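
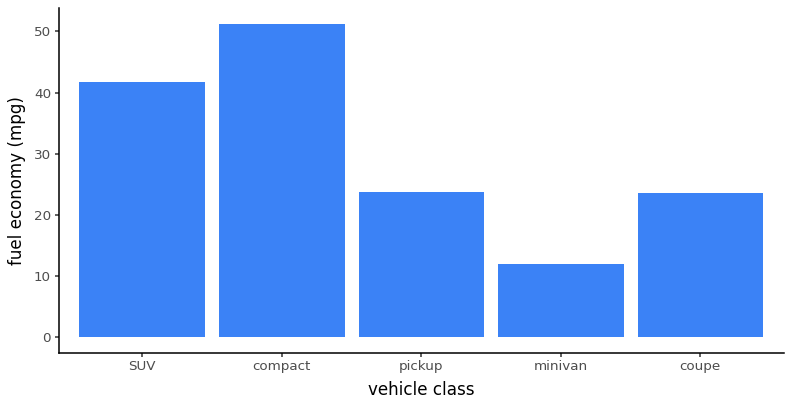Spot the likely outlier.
compact

compact ≈ 50; the rest sit between ≈ 10 and ≈ 40.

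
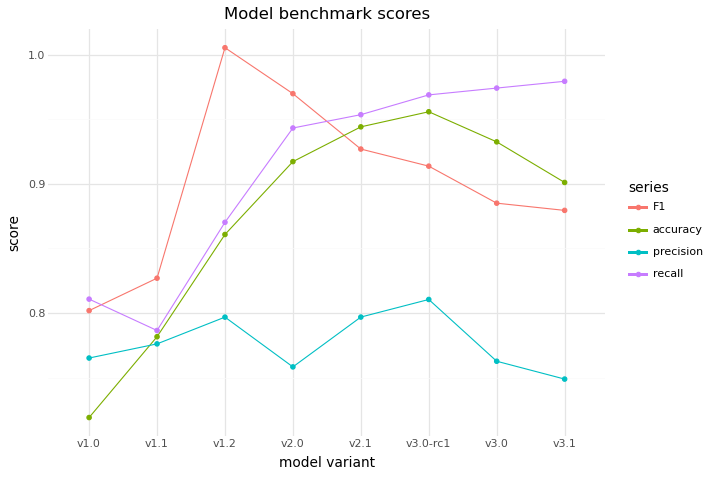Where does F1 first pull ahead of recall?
v1.0: F1 ≈ 0.80 vs recall ≈ 0.80 (not yet); v1.1: F1 ≈ 0.85 vs recall ≈ 0.80 (first crossover).

v1.1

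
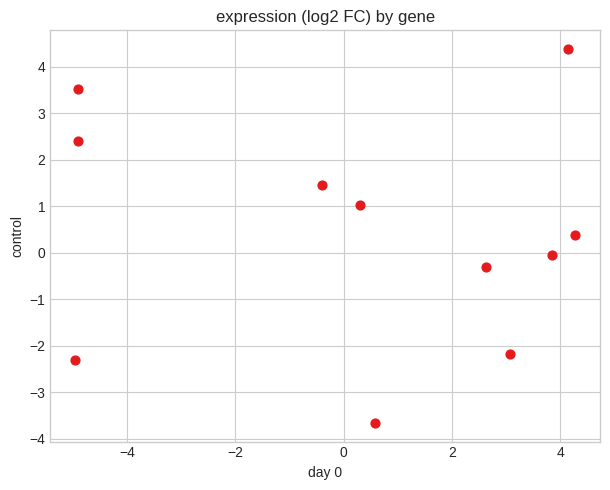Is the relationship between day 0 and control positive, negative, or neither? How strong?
Points are roughly uncorrelated; weak (|r| ≈ 0.1).

no clear correlation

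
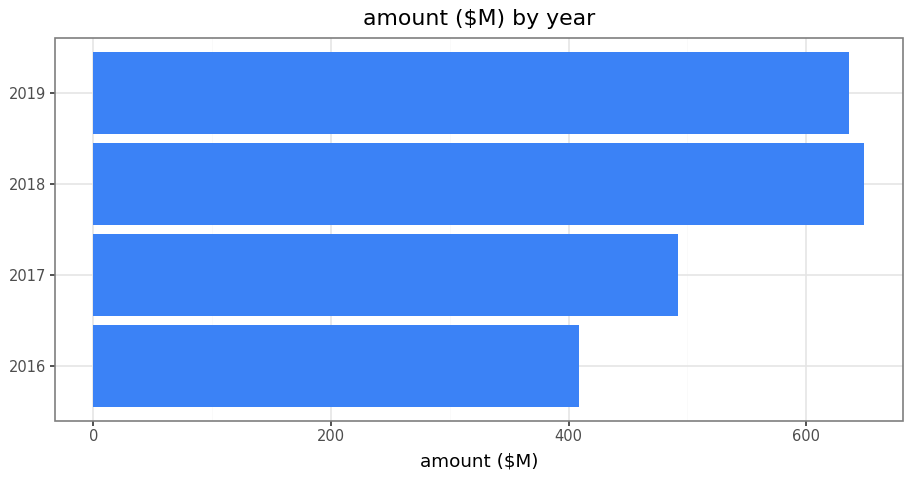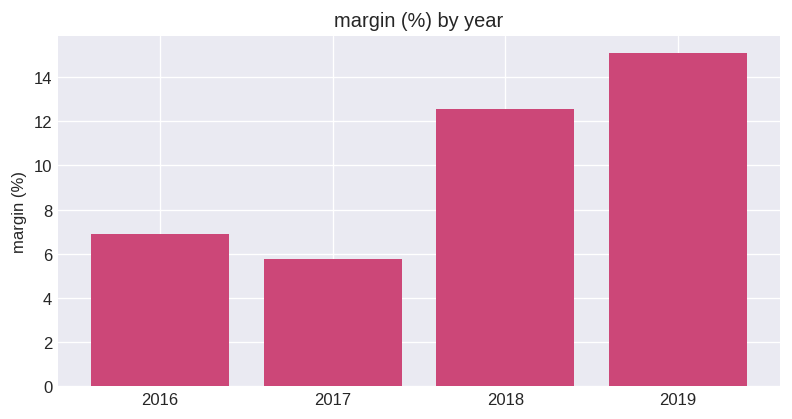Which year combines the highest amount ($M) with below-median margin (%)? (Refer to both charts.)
Chart 2 median margin (%) ≈ 10; below-median years: 2016, 2017. Among those, 2017 has the highest amount ($M) (≈ 500).

2017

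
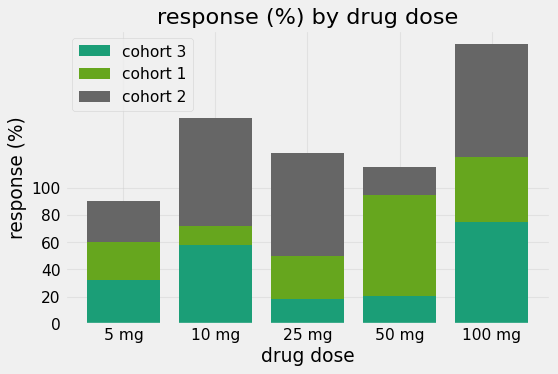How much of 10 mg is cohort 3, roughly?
≈ 60

cohort 3 top ≈ 60, bottom ≈ 0; segment ≈ 60.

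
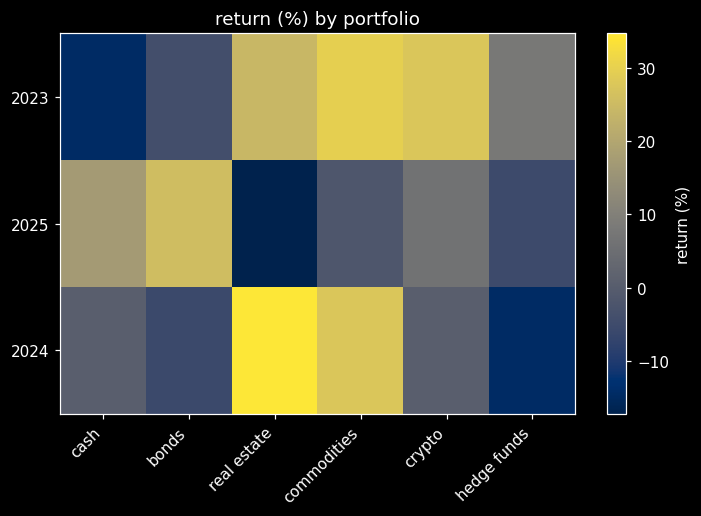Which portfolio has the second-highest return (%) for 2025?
cash

Top 3 for 2025: bonds ≈ 25, cash ≈ 15, crypto ≈ 5.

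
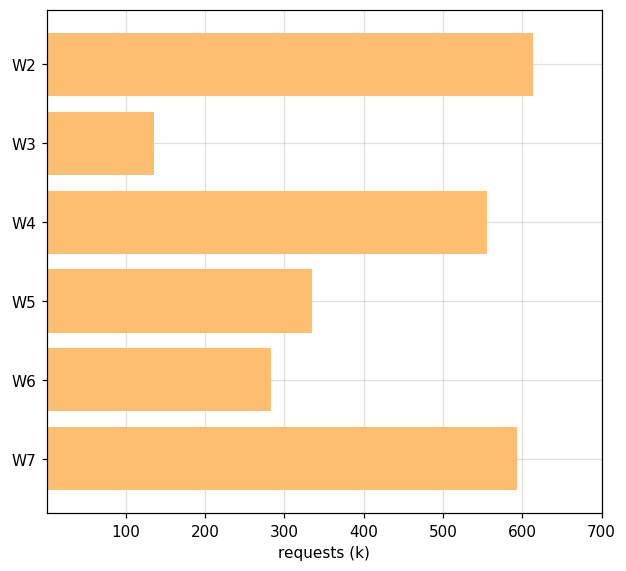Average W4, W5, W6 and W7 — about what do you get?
(600 + 300 + 300 + 600) / 4 ≈ 450.

≈ 450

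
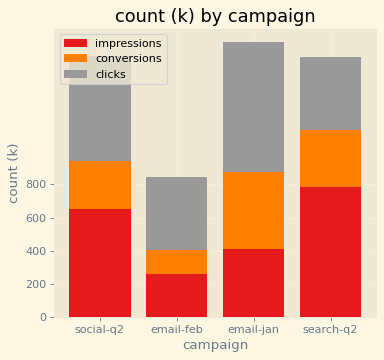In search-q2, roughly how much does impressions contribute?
≈ 800

impressions top ≈ 800, bottom ≈ 0; segment ≈ 800.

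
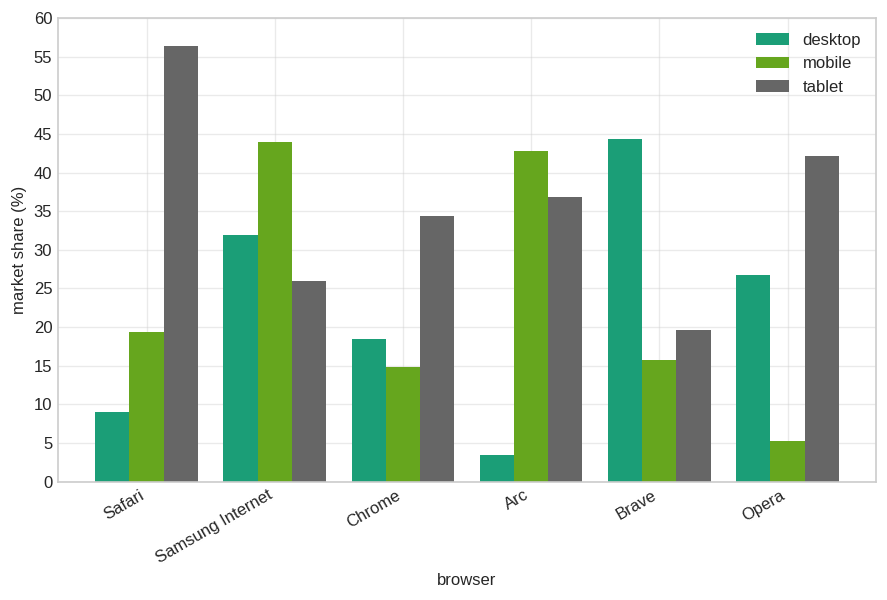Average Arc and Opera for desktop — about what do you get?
≈ 15

(5 + 25) / 2 ≈ 15.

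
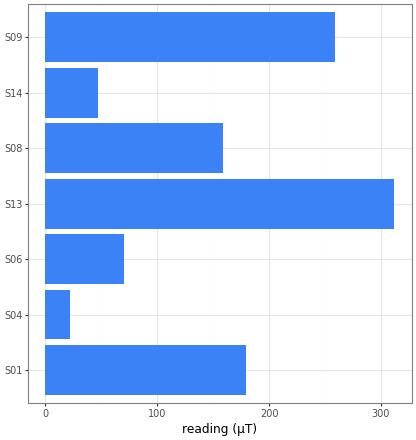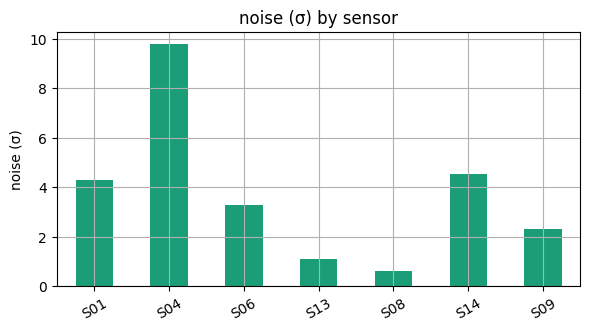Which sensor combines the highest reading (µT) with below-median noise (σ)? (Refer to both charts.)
Chart 2 median noise (σ) ≈ 3; below-median sensors: S13, S08, S09. Among those, S13 has the highest reading (µT) (≈ 300).

S13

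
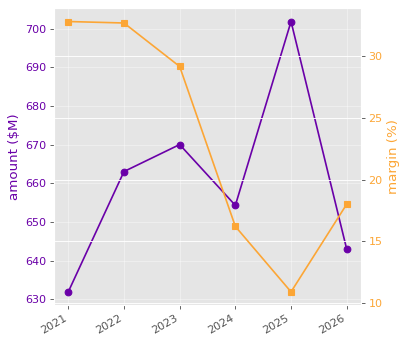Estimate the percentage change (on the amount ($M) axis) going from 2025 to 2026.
2025 ≈ 700, 2026 ≈ 640; (640 − 700) / 700 ≈ -8.6%.

≈ -8.6%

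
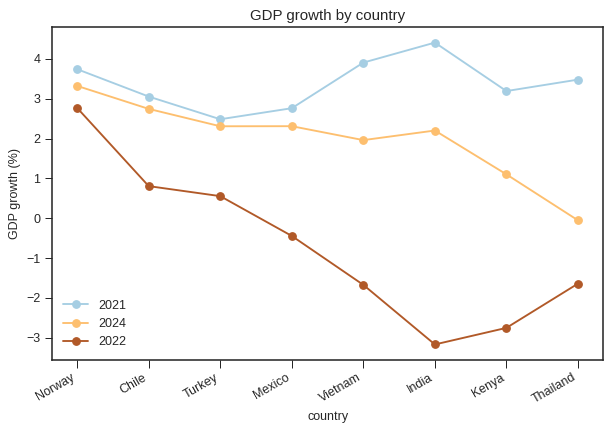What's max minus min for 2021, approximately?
Max India ≈ 4, min Turkey ≈ 2; range ≈ 2.

≈ 2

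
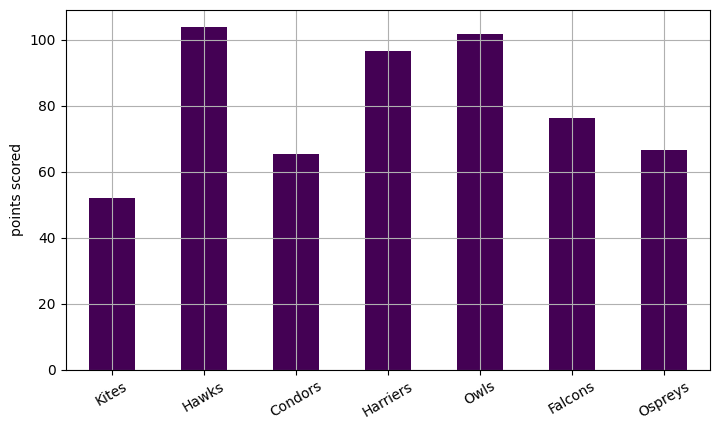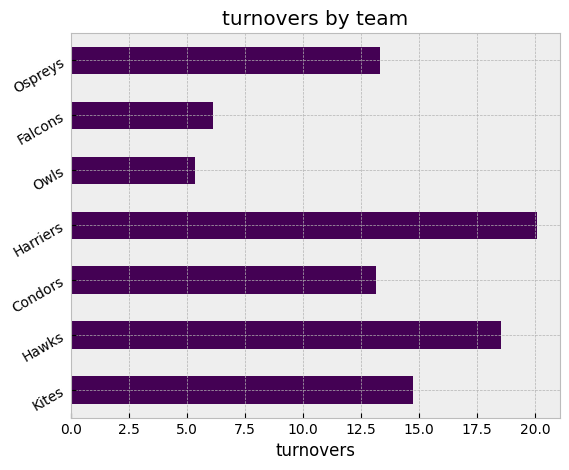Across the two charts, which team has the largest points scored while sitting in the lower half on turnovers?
Chart 2 median turnovers ≈ 14; below-median teams: Condors, Owls, Falcons. Among those, Owls has the highest points scored (≈ 100).

Owls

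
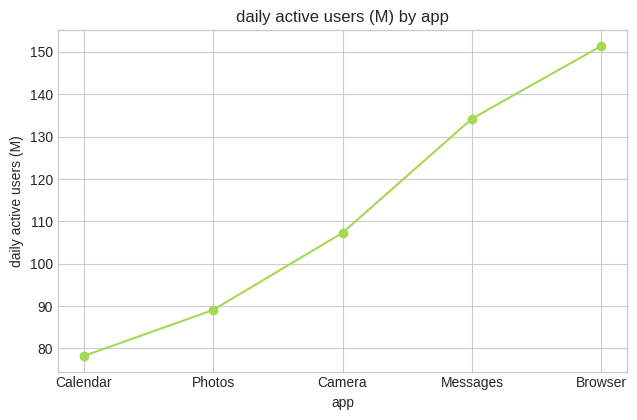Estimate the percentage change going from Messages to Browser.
Messages ≈ 130, Browser ≈ 150; (150 − 130) / 130 ≈ +15.4%.

≈ +15.4%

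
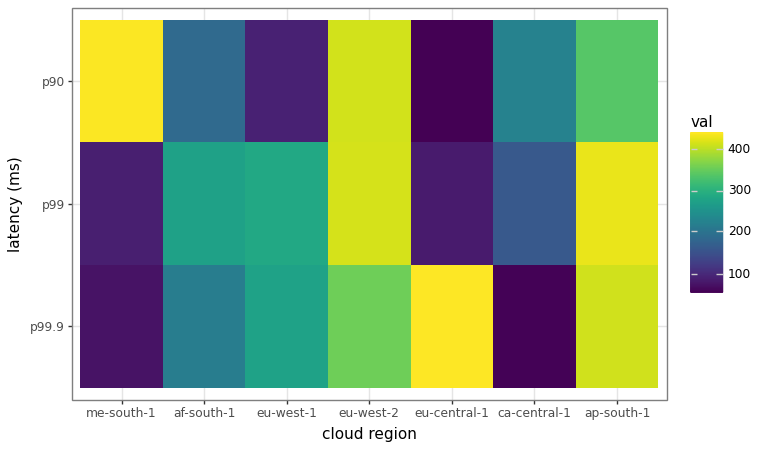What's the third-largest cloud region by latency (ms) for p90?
Top 4 for p90: me-south-1 ≈ 450, eu-west-2 ≈ 400, ap-south-1 ≈ 350, ca-central-1 ≈ 200.

ap-south-1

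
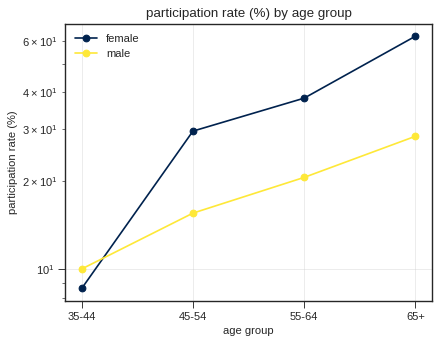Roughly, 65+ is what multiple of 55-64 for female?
≈ 1.5×

65+ ≈ 60, 55-64 ≈ 40; 60/40 ≈ 1.5.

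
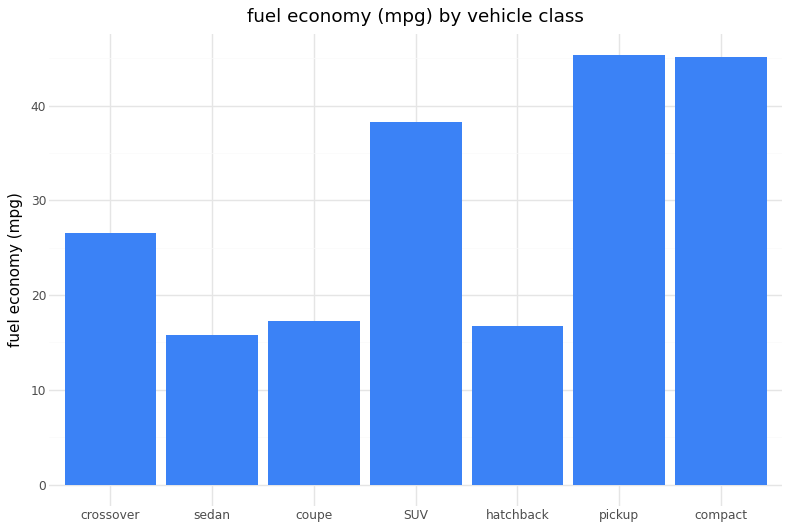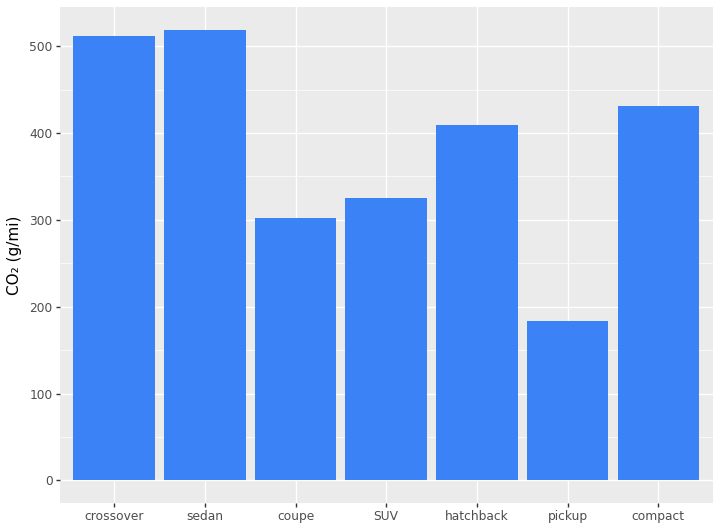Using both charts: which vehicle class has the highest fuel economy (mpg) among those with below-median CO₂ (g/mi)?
Chart 2 median CO₂ (g/mi) ≈ 400; below-median vehicle classes: coupe, SUV, pickup. Among those, pickup has the highest fuel economy (mpg) (≈ 45).

pickup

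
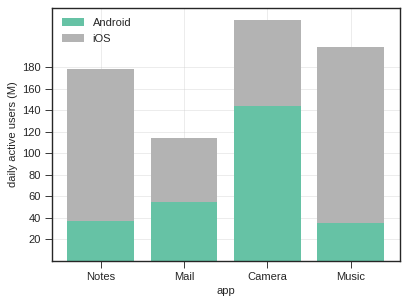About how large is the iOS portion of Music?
≈ 160

iOS top ≈ 200, bottom ≈ 40; segment ≈ 160.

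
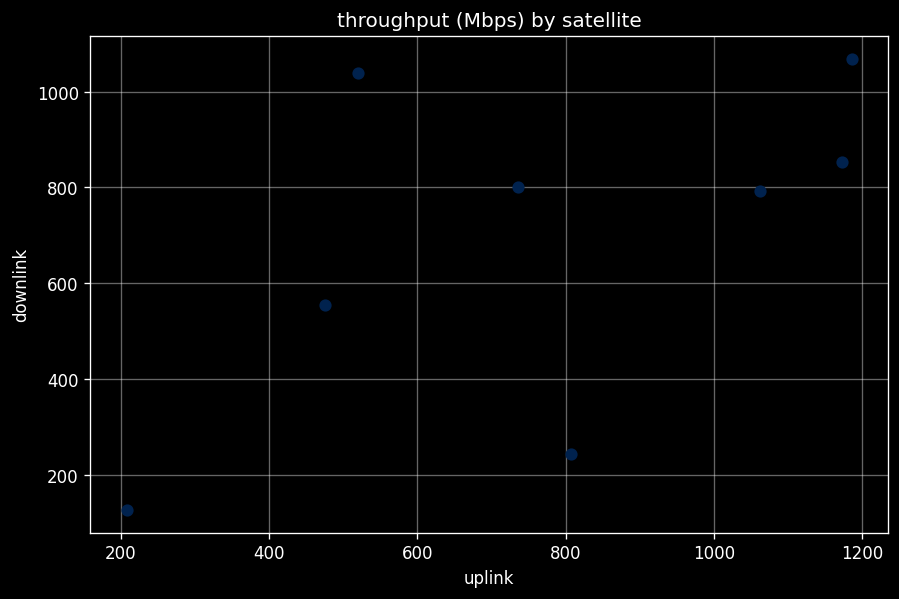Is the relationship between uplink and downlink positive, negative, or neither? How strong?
positive, moderate

Points are positively correlated; moderate (|r| ≈ 0.6).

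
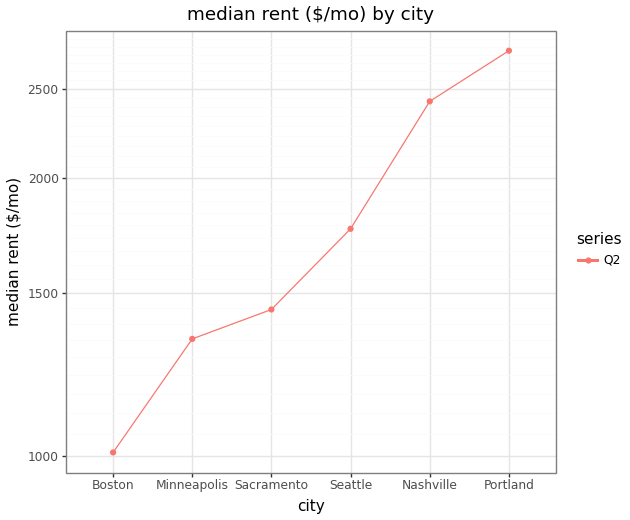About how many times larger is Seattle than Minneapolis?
Seattle ≈ 1800, Minneapolis ≈ 1400; 1800/1400 ≈ 1.29.

≈ 1.29×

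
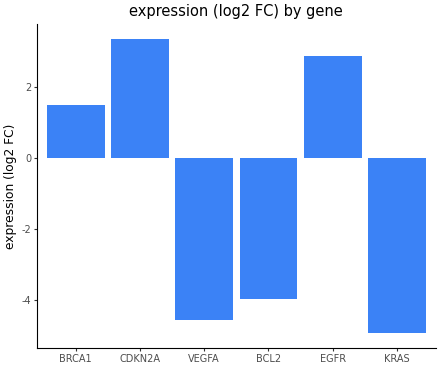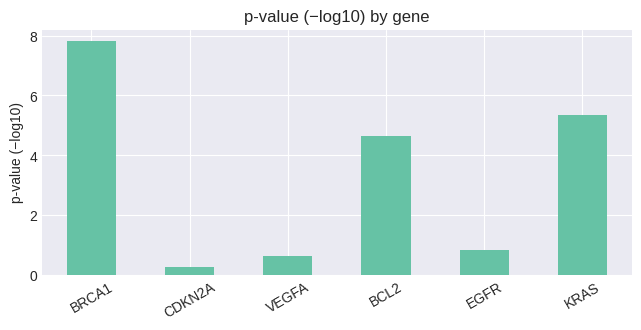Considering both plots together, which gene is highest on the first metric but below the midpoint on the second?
Chart 2 median p-value (−log10) ≈ 3; below-median genes: CDKN2A, VEGFA, EGFR. Among those, CDKN2A has the highest expression (log2 FC) (≈ 3.5).

CDKN2A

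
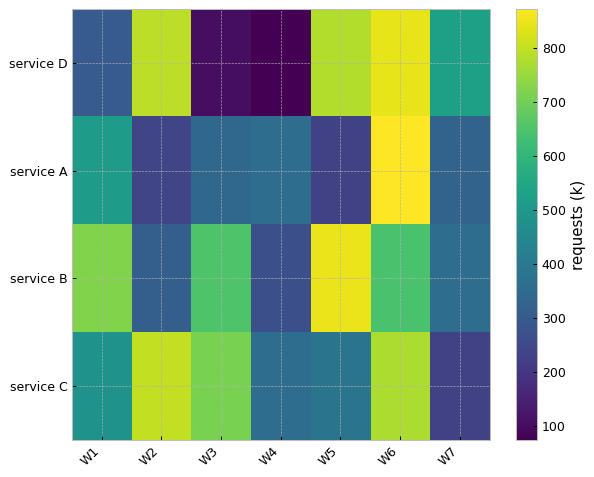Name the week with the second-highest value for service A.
W1

Top 3 for service A: W6 ≈ 900, W1 ≈ 500, W4 ≈ 400.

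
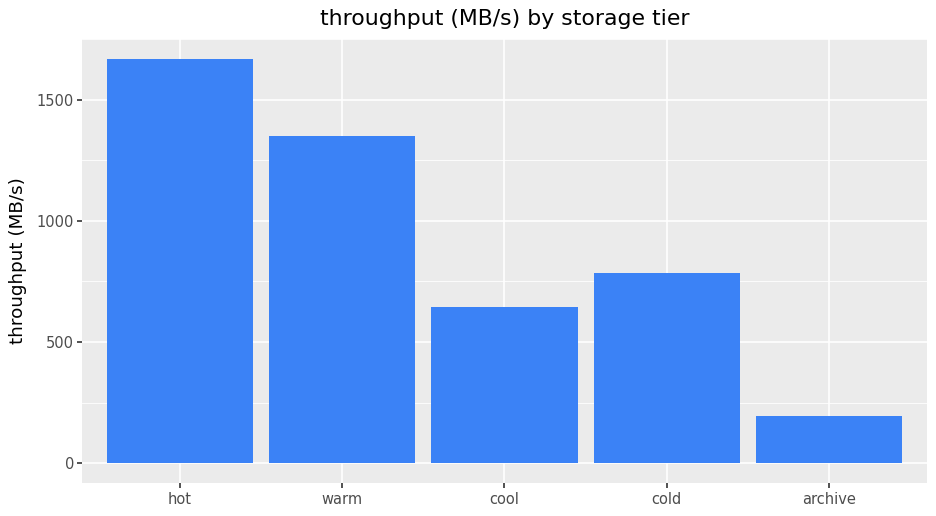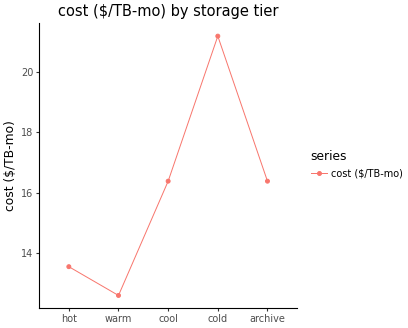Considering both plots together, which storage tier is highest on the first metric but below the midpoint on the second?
hot

Chart 2 median cost ($/TB-mo) ≈ 16; below-median storage tiers: hot, warm. Among those, hot has the highest throughput (MB/s) (≈ 1600).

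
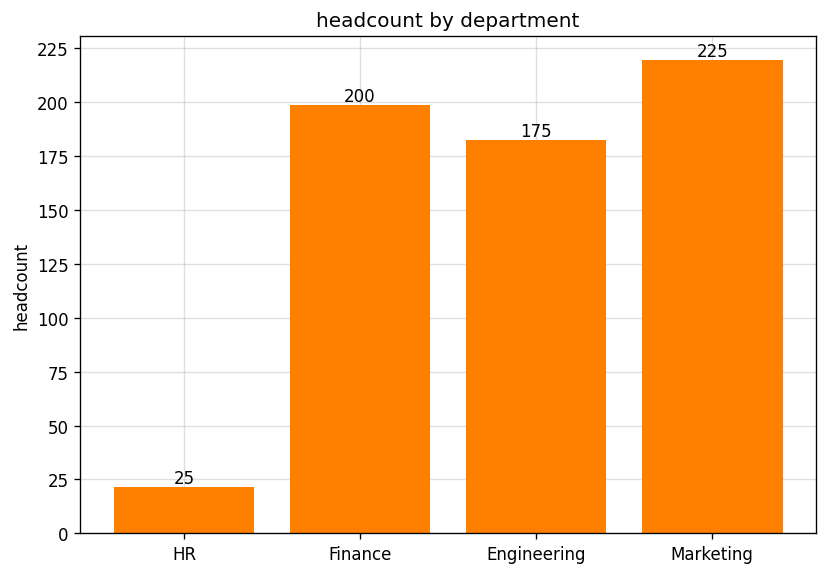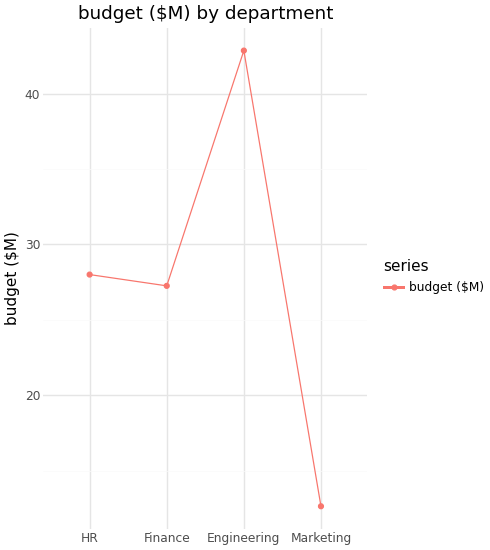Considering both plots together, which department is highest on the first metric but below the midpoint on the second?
Chart 2 median budget ($M) ≈ 30; below-median departments: Finance, Marketing. Among those, Marketing has the highest headcount (≈ 225).

Marketing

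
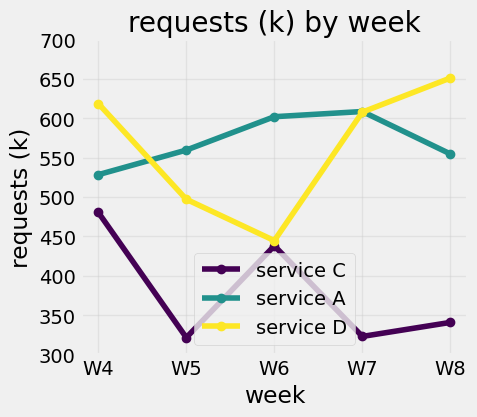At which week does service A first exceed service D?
W5

W4: service A ≈ 550 vs service D ≈ 600 (not yet); W5: service A ≈ 550 vs service D ≈ 500 (first crossover).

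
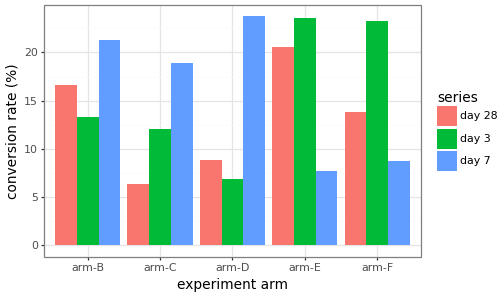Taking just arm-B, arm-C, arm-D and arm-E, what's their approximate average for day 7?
≈ 18

(22 + 18 + 24 + 8) / 4 ≈ 18.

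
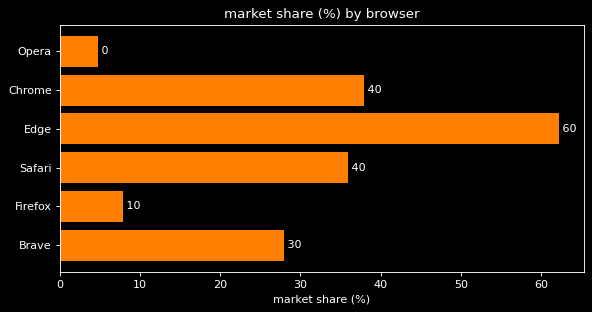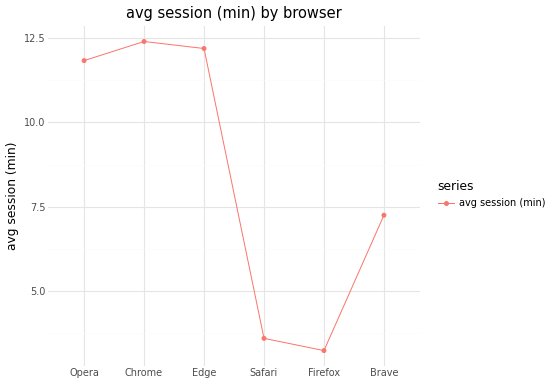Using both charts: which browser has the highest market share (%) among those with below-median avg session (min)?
Safari

Chart 2 median avg session (min) ≈ 10; below-median browsers: Safari, Firefox, Brave. Among those, Safari has the highest market share (%) (≈ 40).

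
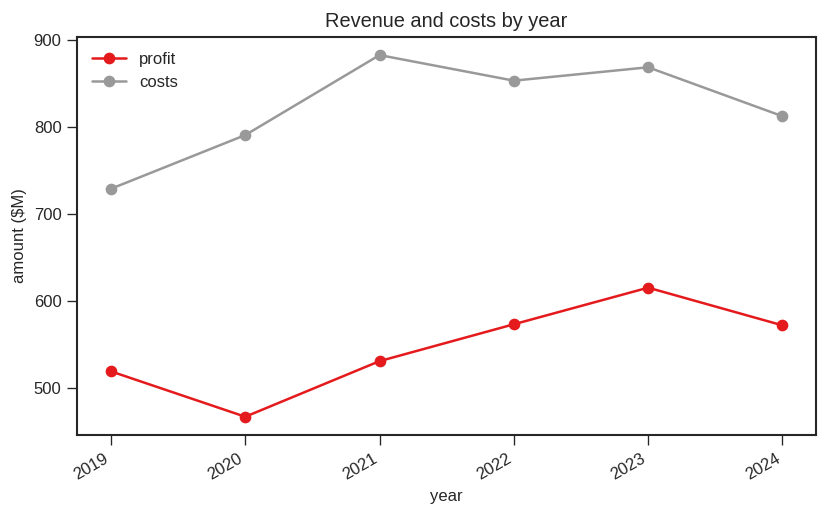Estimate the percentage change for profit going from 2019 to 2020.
2019 ≈ 500, 2020 ≈ 450; (450 − 500) / 500 ≈ -10%.

≈ -10%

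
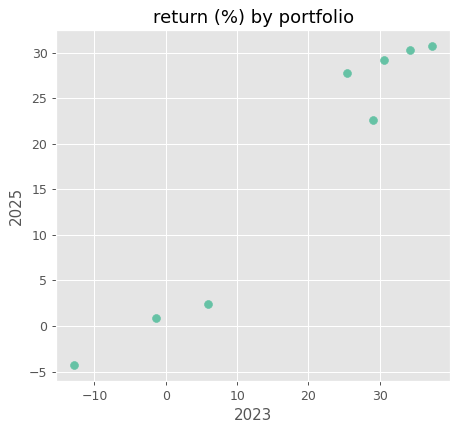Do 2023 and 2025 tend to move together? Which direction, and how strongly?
positive, strong

Points are positively correlated; strong (|r| ≈ 1.0).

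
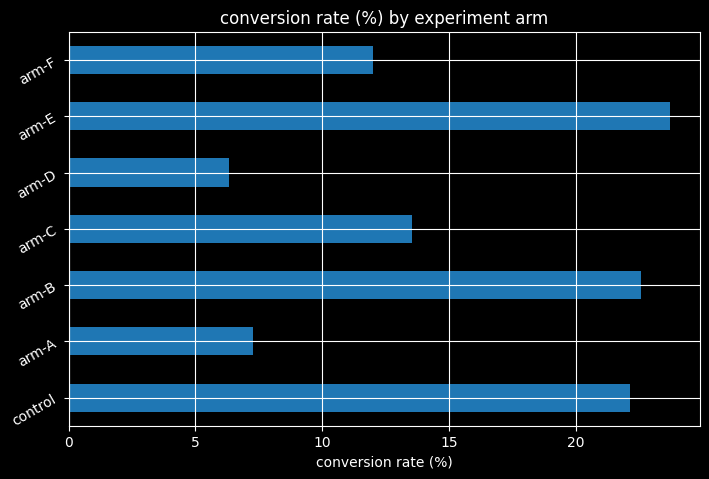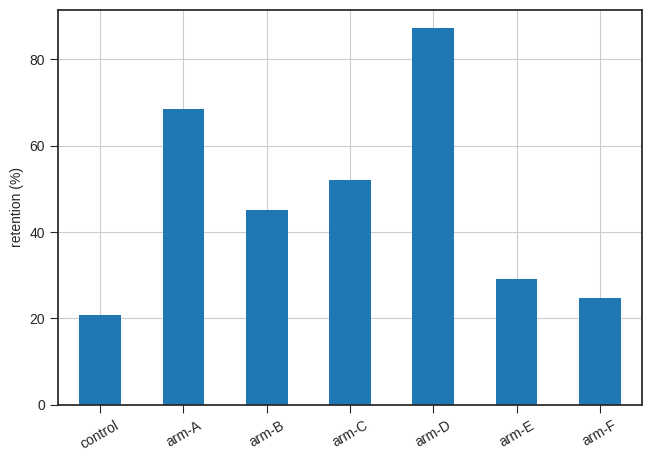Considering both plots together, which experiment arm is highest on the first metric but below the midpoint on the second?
Chart 2 median retention (%) ≈ 50; below-median experiment arms: control, arm-E, arm-F. Among those, arm-E has the highest conversion rate (%) (≈ 25).

arm-E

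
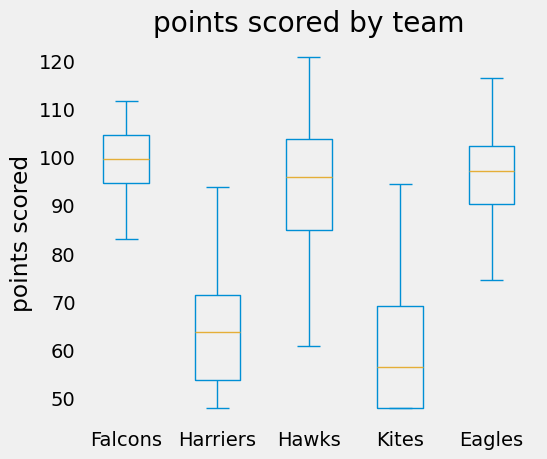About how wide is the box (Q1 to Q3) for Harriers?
Q3 ≈ 70, Q1 ≈ 55; IQR ≈ 15.

≈ 15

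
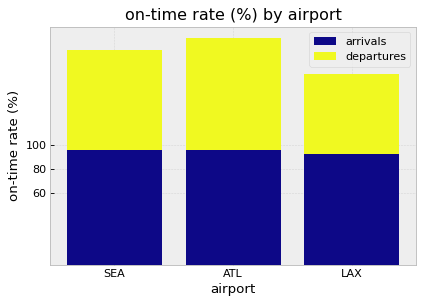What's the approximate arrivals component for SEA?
≈ 100

arrivals top ≈ 100, bottom ≈ 0; segment ≈ 100.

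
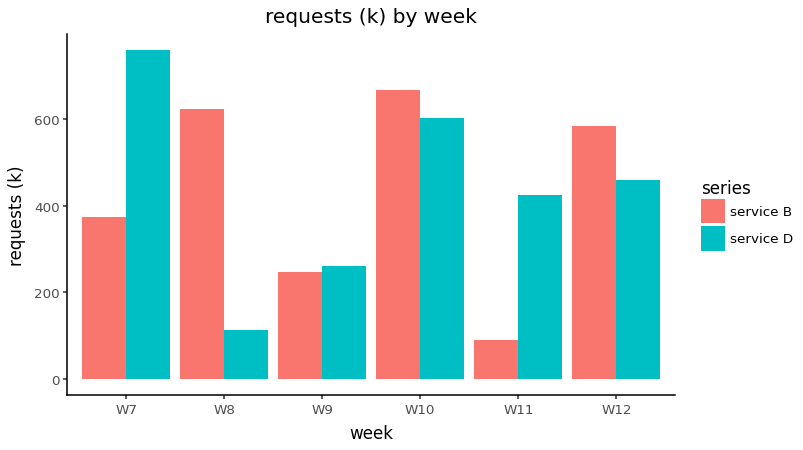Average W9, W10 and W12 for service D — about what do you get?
≈ 467

(300 + 600 + 500) / 3 ≈ 467.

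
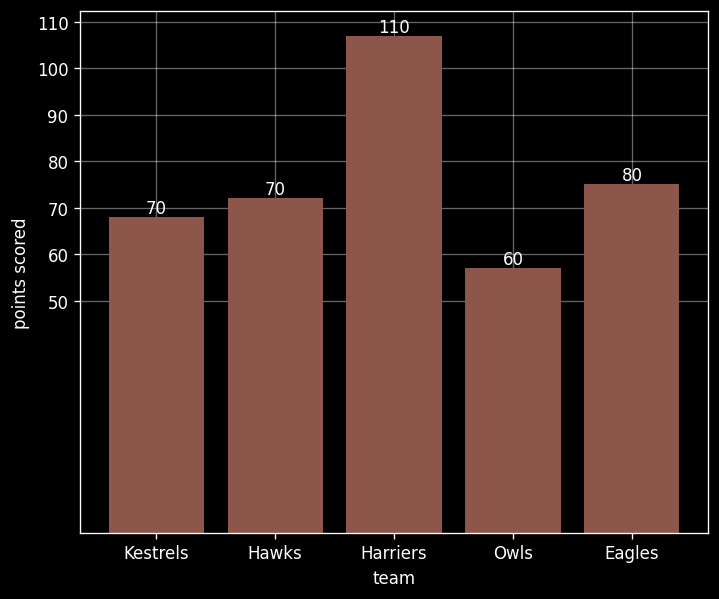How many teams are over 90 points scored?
Above 90: Harriers.

1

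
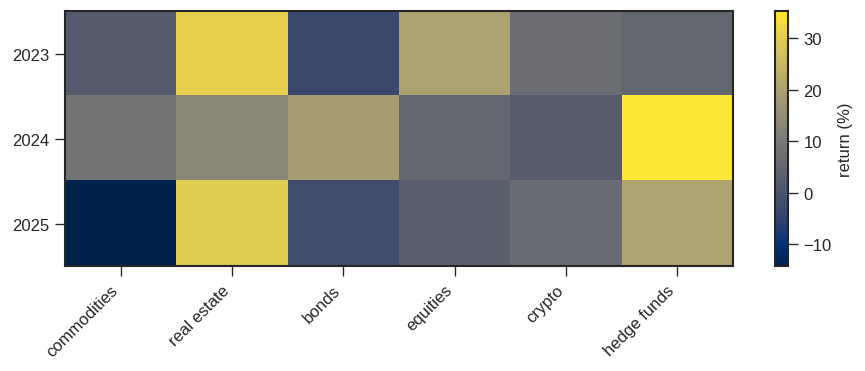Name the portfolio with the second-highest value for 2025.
hedge funds

Top 3 for 2025: real estate ≈ 30, hedge funds ≈ 20, crypto ≈ 5.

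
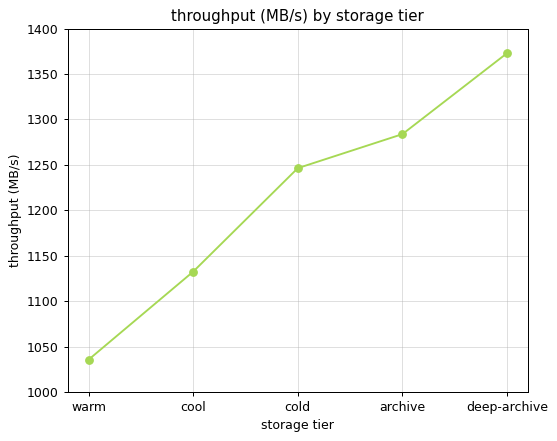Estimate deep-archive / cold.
≈ 1.08×

deep-archive ≈ 1350, cold ≈ 1250; 1350/1250 ≈ 1.08.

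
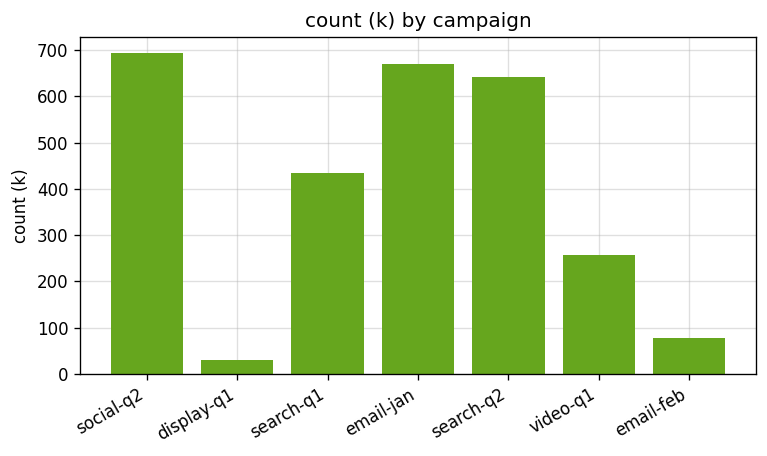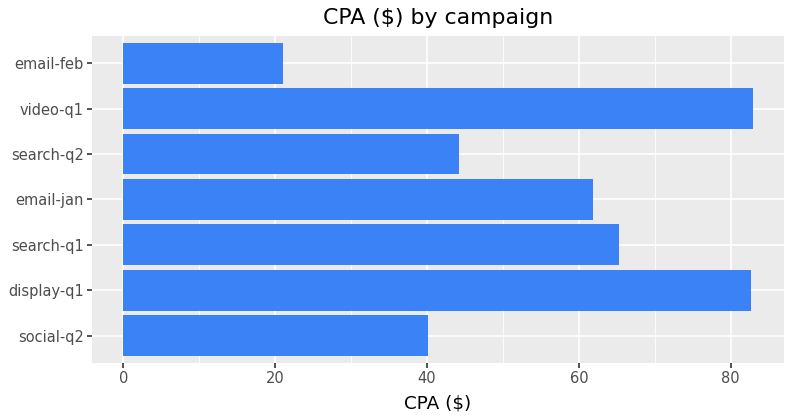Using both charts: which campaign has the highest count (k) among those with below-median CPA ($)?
social-q2

Chart 2 median CPA ($) ≈ 60; below-median campaigns: social-q2, search-q2, email-feb. Among those, social-q2 has the highest count (k) (≈ 700).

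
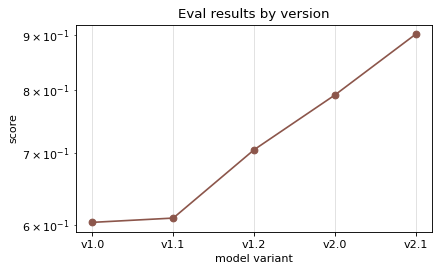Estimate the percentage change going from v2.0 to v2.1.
≈ +12.5%

v2.0 ≈ 0.80, v2.1 ≈ 0.90; (0.90 − 0.80) / 0.80 ≈ +12.5%.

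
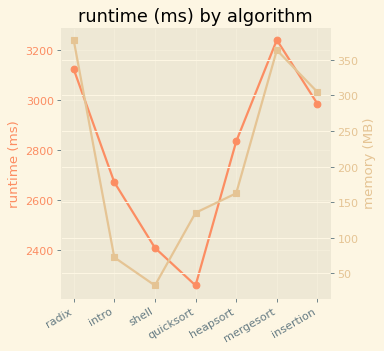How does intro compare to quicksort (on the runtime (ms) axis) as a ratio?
≈ 1.17×

intro ≈ 2700, quicksort ≈ 2300; 2700/2300 ≈ 1.17.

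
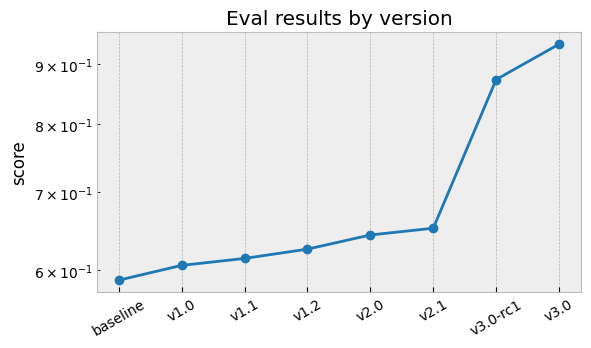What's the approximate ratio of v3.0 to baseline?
v3.0 ≈ 0.95, baseline ≈ 0.60; 0.95/0.60 ≈ 1.58.

≈ 1.58×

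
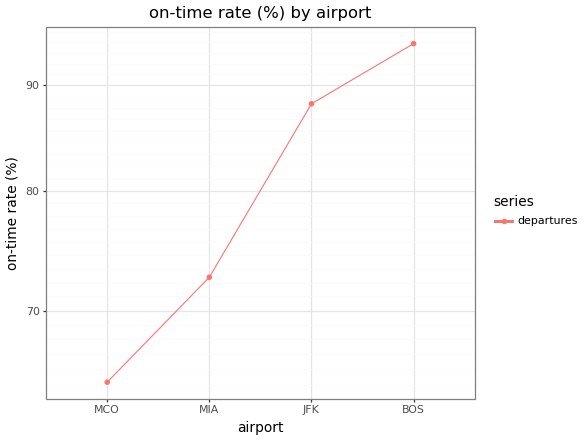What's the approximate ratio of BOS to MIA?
BOS ≈ 95, MIA ≈ 75; 95/75 ≈ 1.27.

≈ 1.27×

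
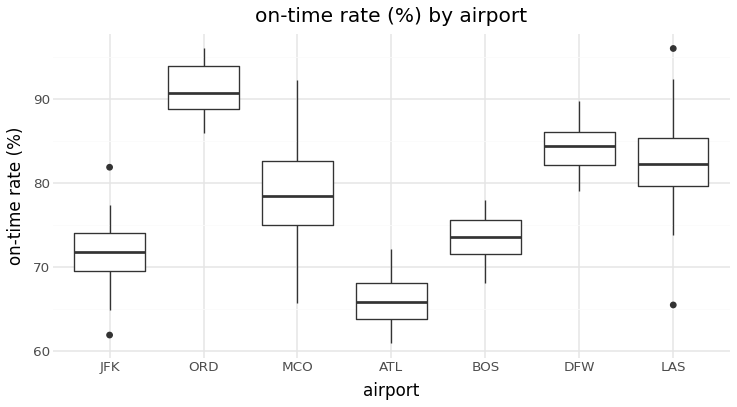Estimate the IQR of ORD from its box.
≈ 5

Q3 ≈ 95, Q1 ≈ 90; IQR ≈ 5.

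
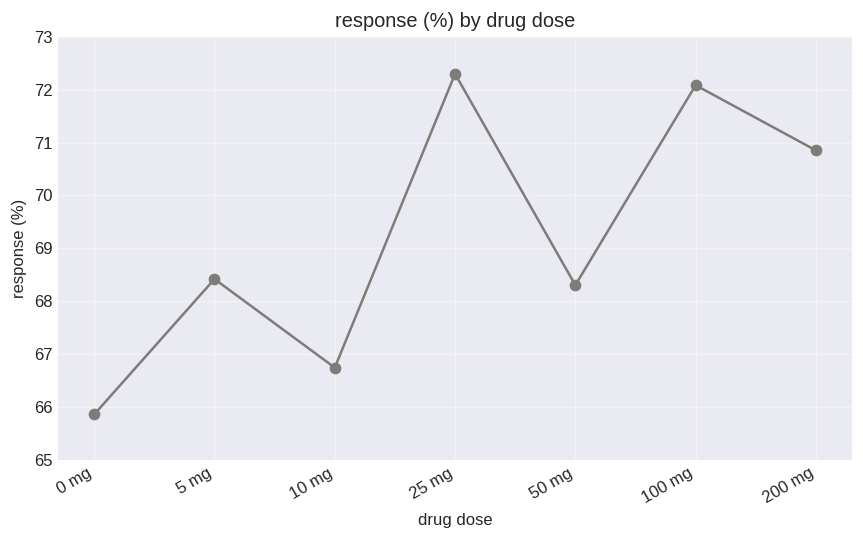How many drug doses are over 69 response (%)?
Above 69: 25 mg, 100 mg, 200 mg.

3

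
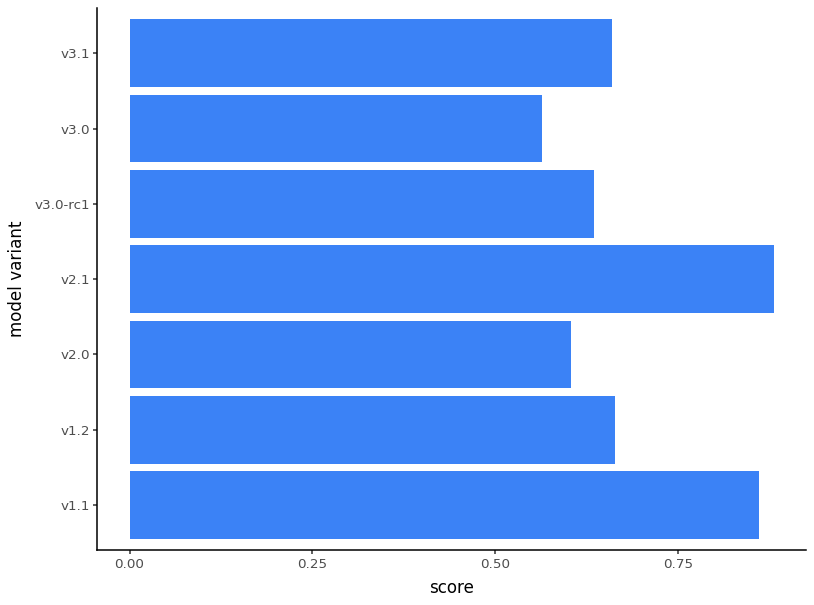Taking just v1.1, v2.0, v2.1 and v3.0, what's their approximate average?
(0.9 + 0.6 + 0.9 + 0.6) / 4 ≈ 0.75.

≈ 0.75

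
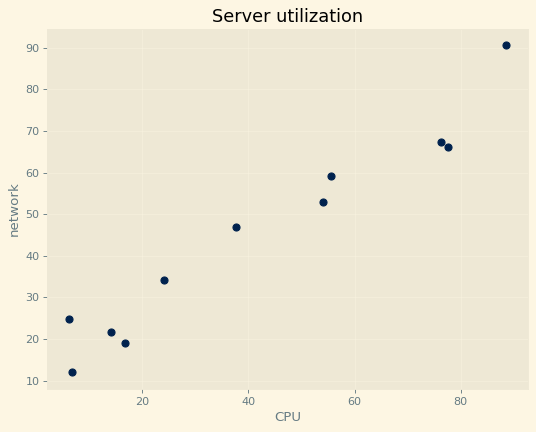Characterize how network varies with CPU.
positive, strong

Points are positively correlated; strong (|r| ≈ 1.0).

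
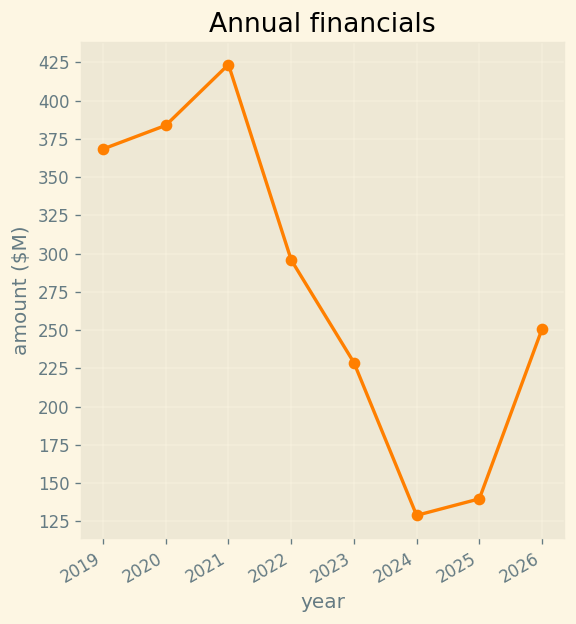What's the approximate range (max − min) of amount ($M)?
≈ 300

Max 2021 ≈ 425, min 2024 ≈ 125; range ≈ 300.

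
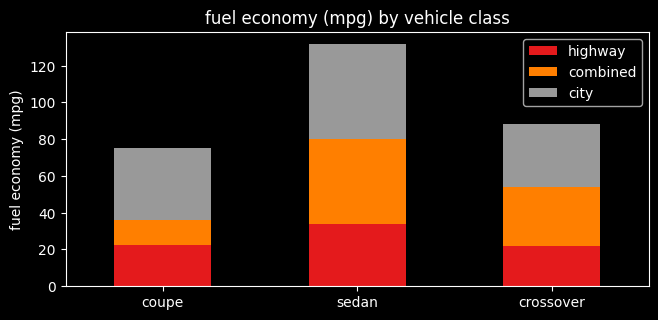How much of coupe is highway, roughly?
≈ 20

highway top ≈ 20, bottom ≈ 0; segment ≈ 20.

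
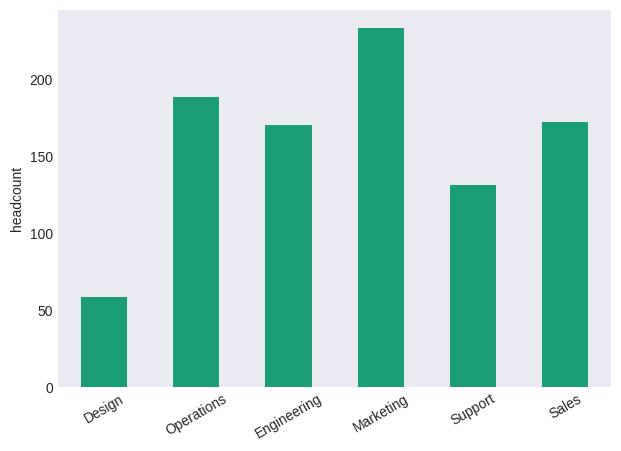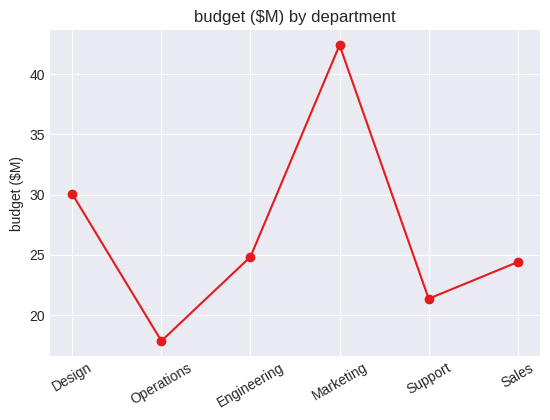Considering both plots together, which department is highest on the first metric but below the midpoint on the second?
Operations

Chart 2 median budget ($M) ≈ 25; below-median departments: Operations, Support, Sales. Among those, Operations has the highest headcount (≈ 200).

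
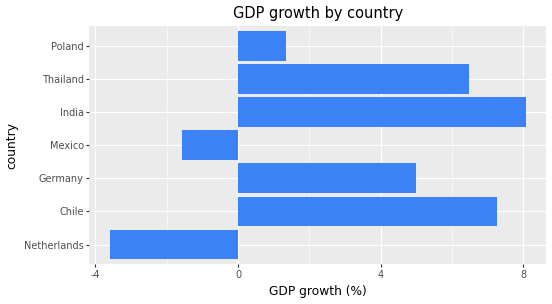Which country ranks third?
Top 4: India ≈ 8, Chile ≈ 7, Thailand ≈ 6, Germany ≈ 5.

Thailand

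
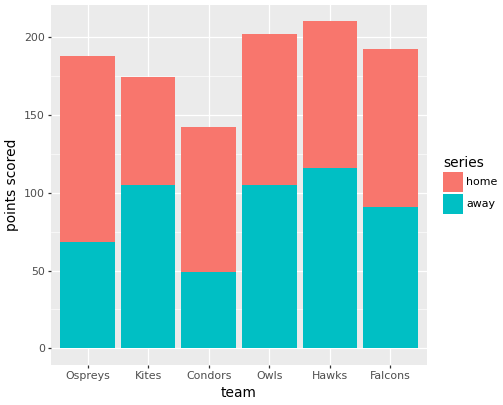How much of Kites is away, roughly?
≈ 100

away top ≈ 100, bottom ≈ 0; segment ≈ 100.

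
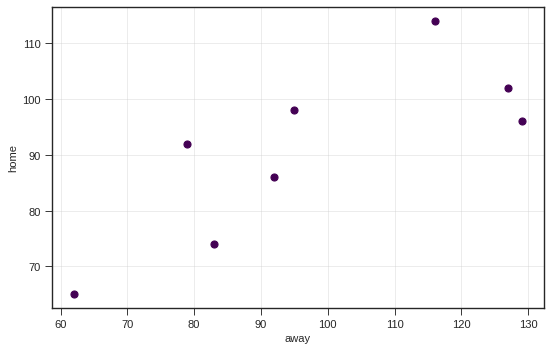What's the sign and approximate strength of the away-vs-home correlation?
positive, strong

Points are positively correlated; strong (|r| ≈ 0.8).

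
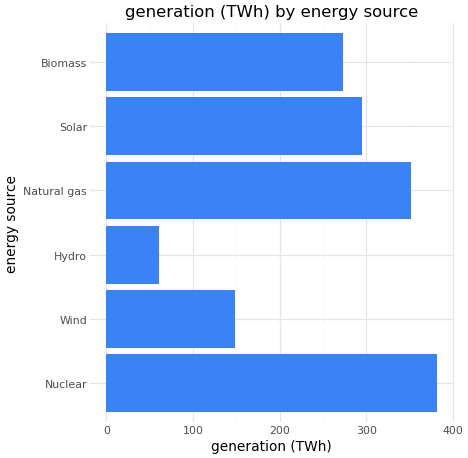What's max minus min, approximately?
≈ 350

Max Nuclear ≈ 400, min Hydro ≈ 50; range ≈ 350.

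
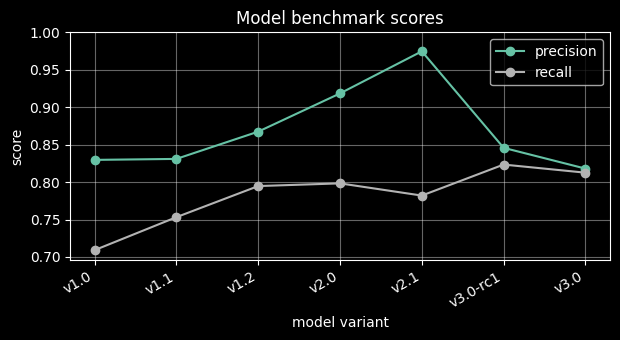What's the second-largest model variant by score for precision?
Top 3 for precision: v2.1 ≈ 0.95, v2.0 ≈ 0.90, v1.2 ≈ 0.85.

v2.0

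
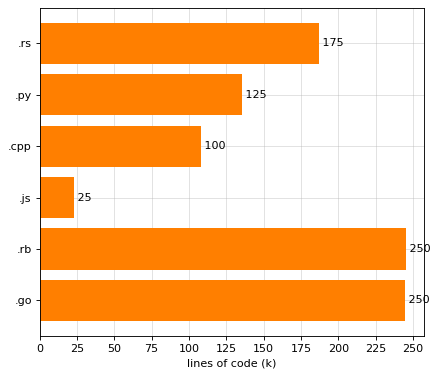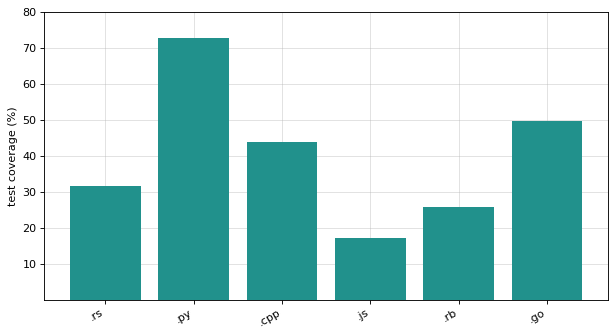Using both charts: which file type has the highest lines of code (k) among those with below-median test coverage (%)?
.rb

Chart 2 median test coverage (%) ≈ 40; below-median file types: .rs, .js, .rb. Among those, .rb has the highest lines of code (k) (≈ 250).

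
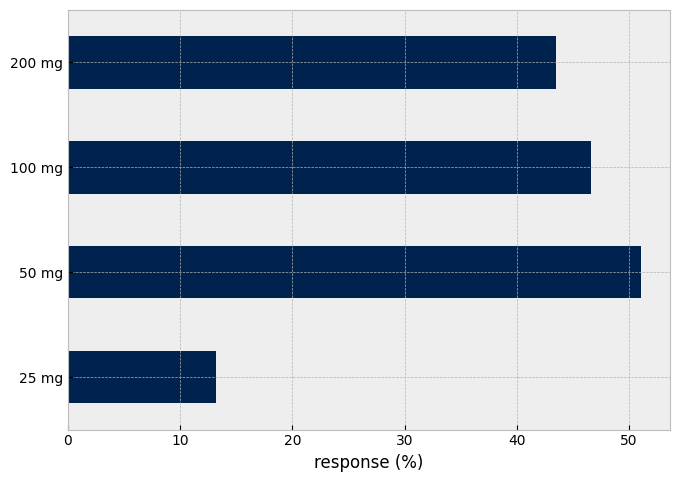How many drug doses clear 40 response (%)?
3

Above 40: 50 mg, 100 mg, 200 mg.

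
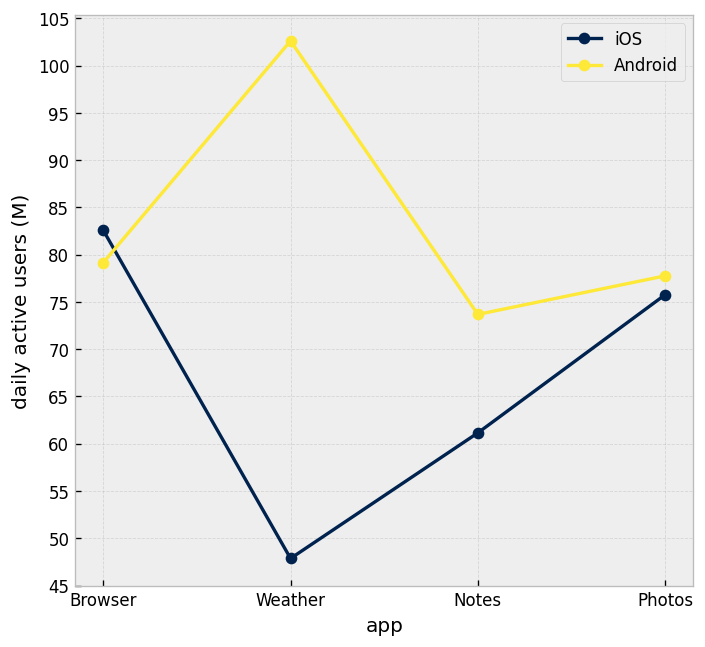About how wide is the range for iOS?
Max Browser ≈ 85, min Weather ≈ 50; range ≈ 35.

≈ 35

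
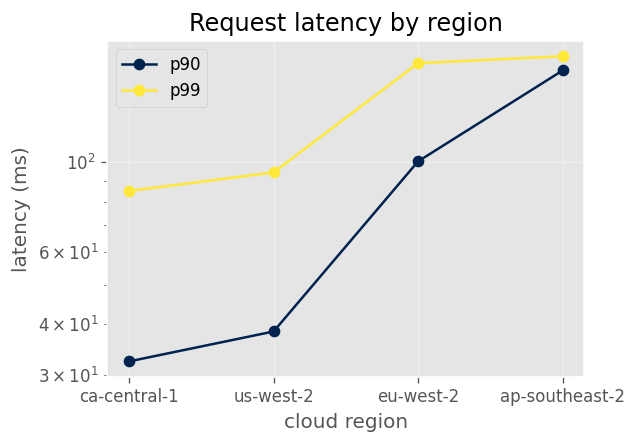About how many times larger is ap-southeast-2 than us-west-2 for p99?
≈ 1.8×

ap-southeast-2 ≈ 180, us-west-2 ≈ 100; 180/100 ≈ 1.8.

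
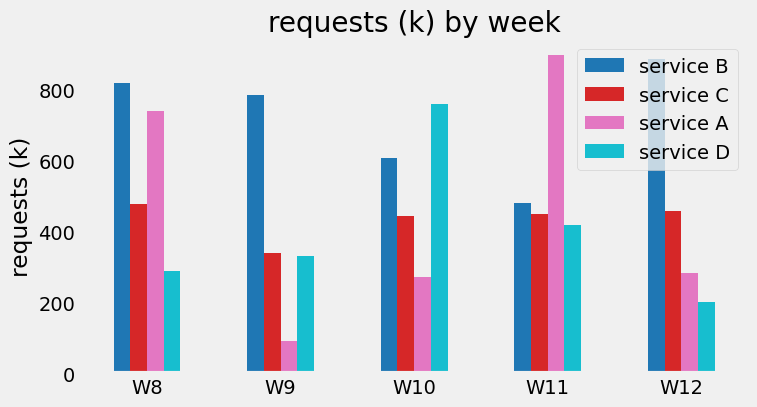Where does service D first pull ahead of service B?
W10

W9: service D ≈ 300 vs service B ≈ 800 (not yet); W10: service D ≈ 800 vs service B ≈ 600 (first crossover).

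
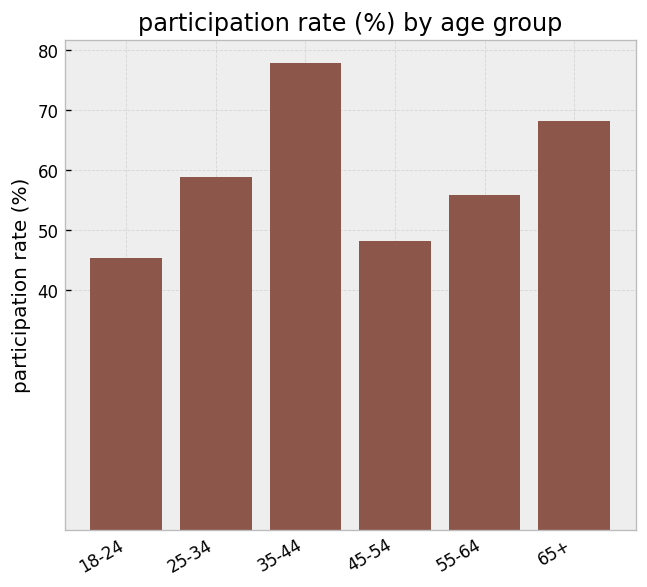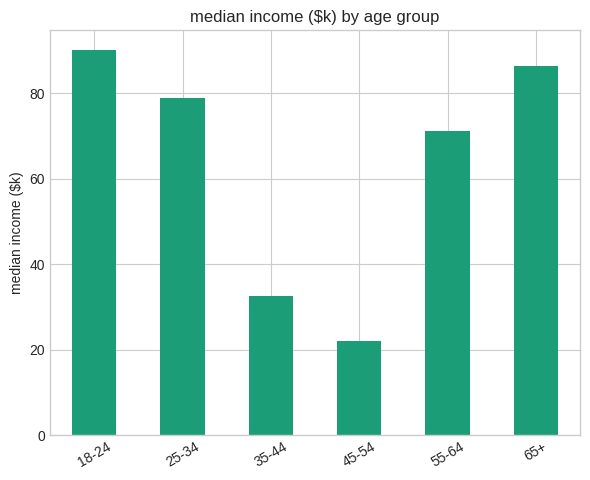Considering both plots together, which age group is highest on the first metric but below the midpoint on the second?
Chart 2 median median income ($k) ≈ 70; below-median age groups: 35-44, 45-54, 55-64. Among those, 35-44 has the highest participation rate (%) (≈ 80).

35-44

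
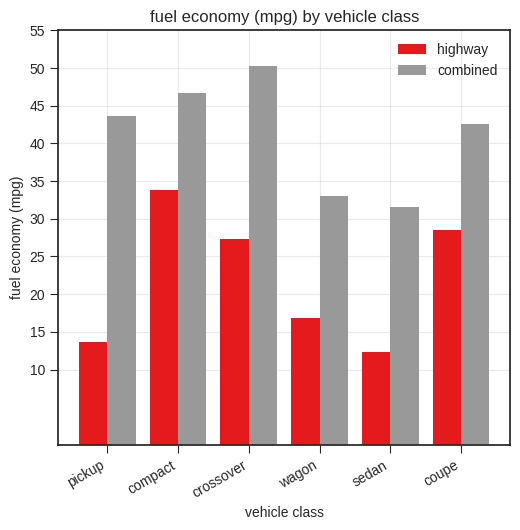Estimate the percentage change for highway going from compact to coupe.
≈ -14.3%

compact ≈ 35, coupe ≈ 30; (30 − 35) / 35 ≈ -14.3%.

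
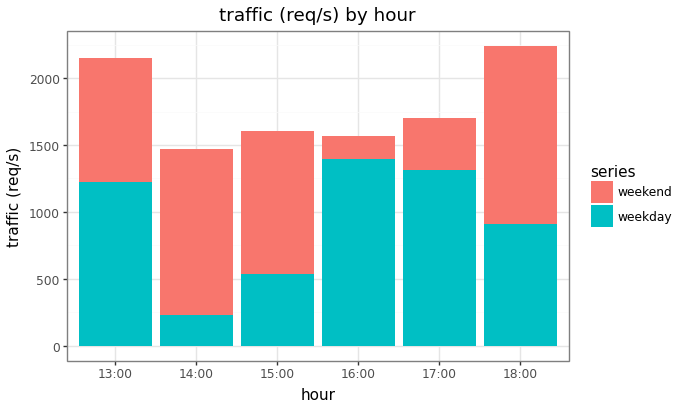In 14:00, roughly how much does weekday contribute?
weekday top ≈ 200, bottom ≈ 0; segment ≈ 200.

≈ 200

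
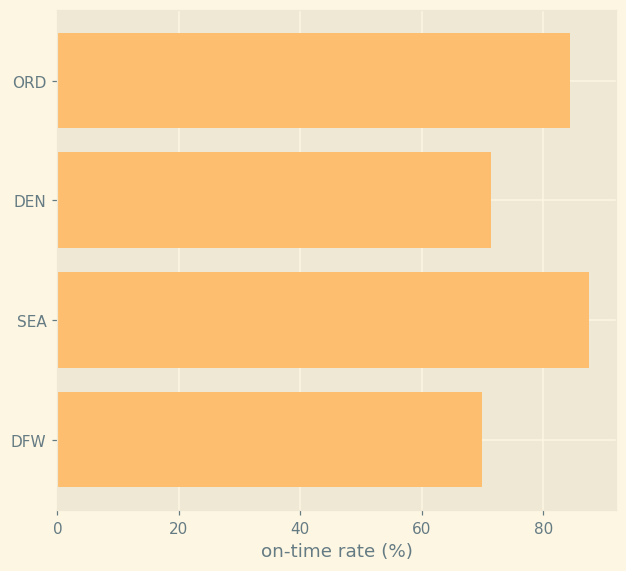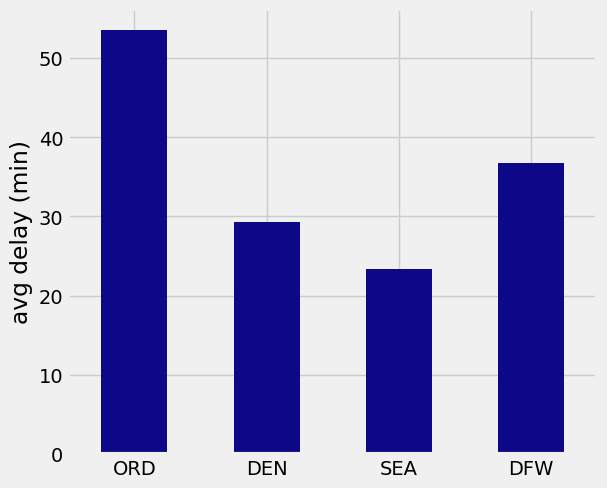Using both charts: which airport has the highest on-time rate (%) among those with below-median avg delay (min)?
SEA

Chart 2 median avg delay (min) ≈ 35; below-median airports: DEN, SEA. Among those, SEA has the highest on-time rate (%) (≈ 90).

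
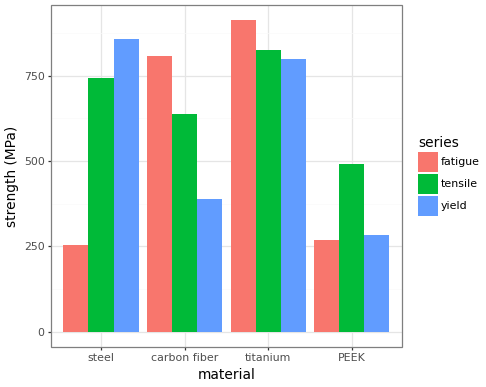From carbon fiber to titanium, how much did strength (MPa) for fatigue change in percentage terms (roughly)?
carbon fiber ≈ 800, titanium ≈ 900; (900 − 800) / 800 ≈ +12.5%.

≈ +12.5%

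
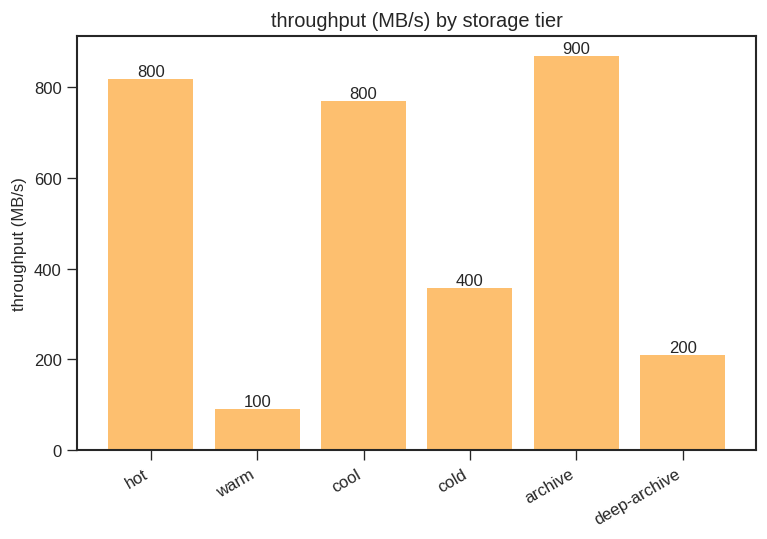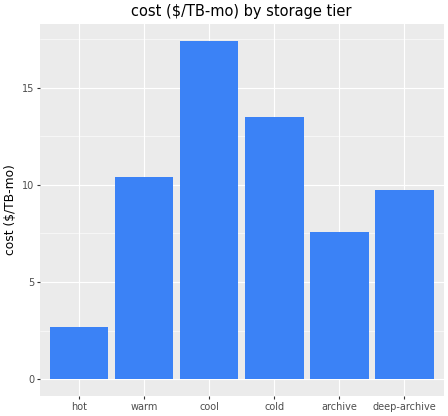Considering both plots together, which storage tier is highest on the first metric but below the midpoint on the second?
Chart 2 median cost ($/TB-mo) ≈ 10; below-median storage tiers: hot, archive, deep-archive. Among those, archive has the highest throughput (MB/s) (≈ 900).

archive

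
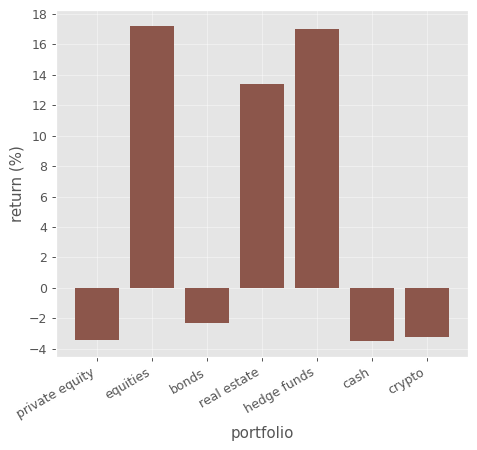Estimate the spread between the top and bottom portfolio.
Max equities ≈ 18, min cash ≈ -4; range ≈ 22.

≈ 22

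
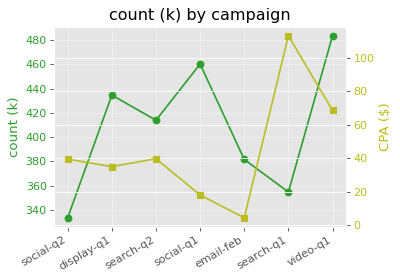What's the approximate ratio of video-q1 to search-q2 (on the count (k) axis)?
≈ 1.14×

video-q1 ≈ 480, search-q2 ≈ 420; 480/420 ≈ 1.14.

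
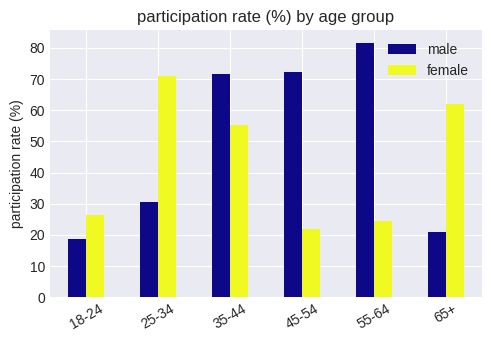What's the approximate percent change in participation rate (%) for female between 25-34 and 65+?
25-34 ≈ 70, 65+ ≈ 60; (60 − 70) / 70 ≈ -14.3%.

≈ -14.3%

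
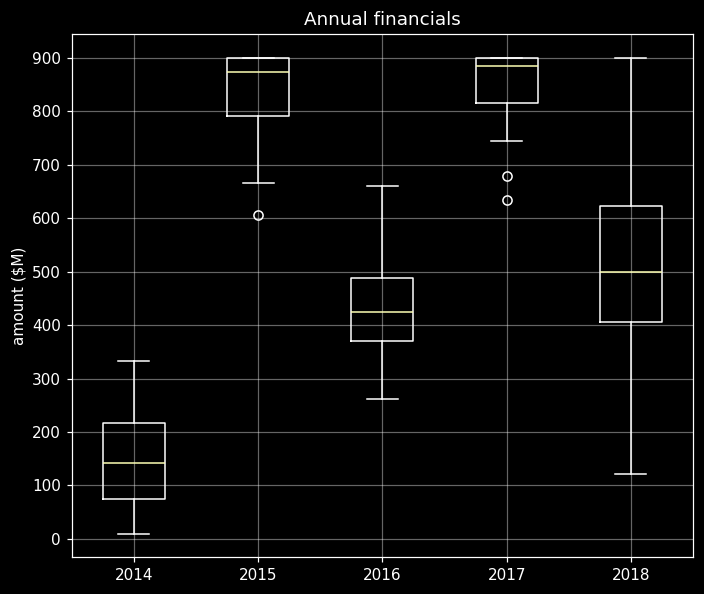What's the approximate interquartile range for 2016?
≈ 100

Q3 ≈ 500, Q1 ≈ 400; IQR ≈ 100.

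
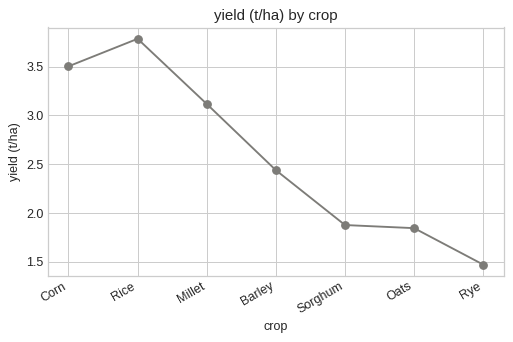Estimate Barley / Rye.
Barley ≈ 2.4, Rye ≈ 1.4; 2.4/1.4 ≈ 1.71.

≈ 1.71×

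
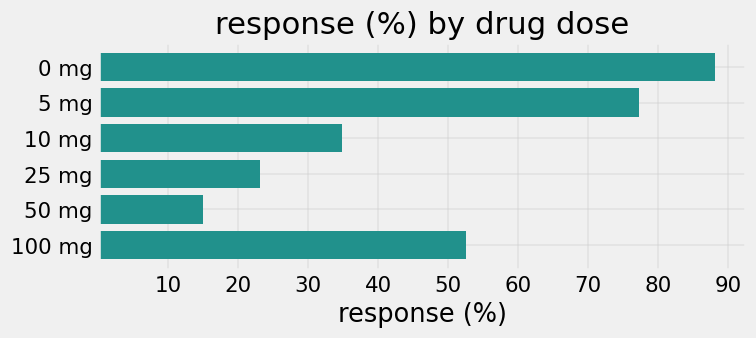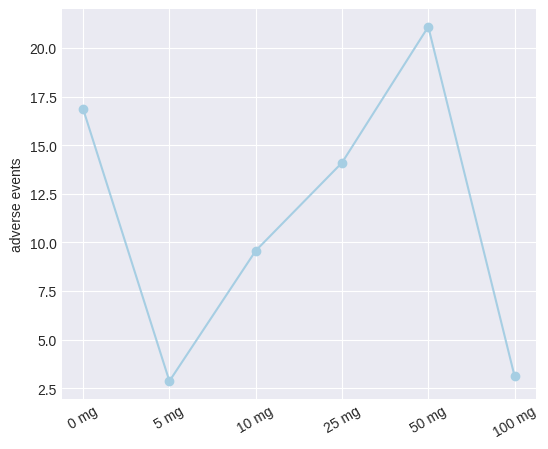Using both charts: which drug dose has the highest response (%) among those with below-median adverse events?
5 mg

Chart 2 median adverse events ≈ 12; below-median drug doses: 5 mg, 10 mg, 100 mg. Among those, 5 mg has the highest response (%) (≈ 80).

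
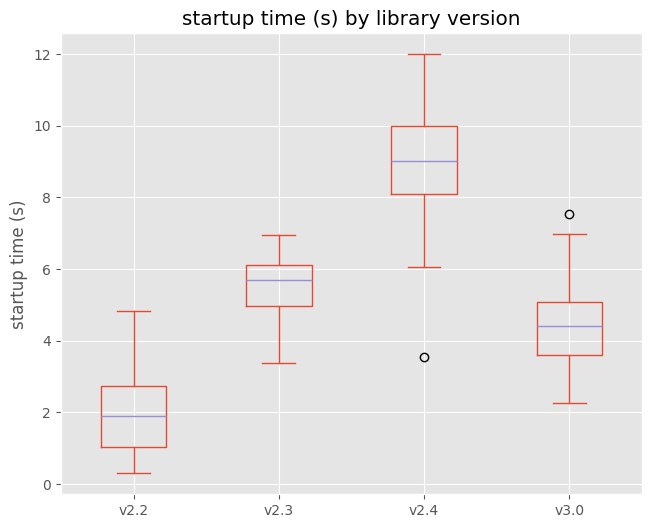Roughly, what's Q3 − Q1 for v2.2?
≈ 2

Q3 ≈ 3, Q1 ≈ 1; IQR ≈ 2.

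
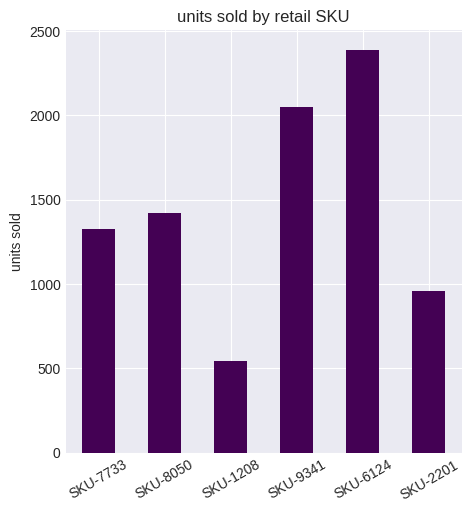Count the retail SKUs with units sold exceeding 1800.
Above 1800: SKU-9341, SKU-6124.

2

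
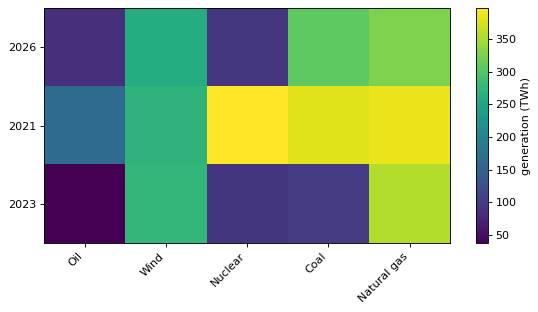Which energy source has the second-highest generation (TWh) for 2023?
Wind

Top 3 for 2023: Natural gas ≈ 350, Wind ≈ 300, Coal ≈ 100.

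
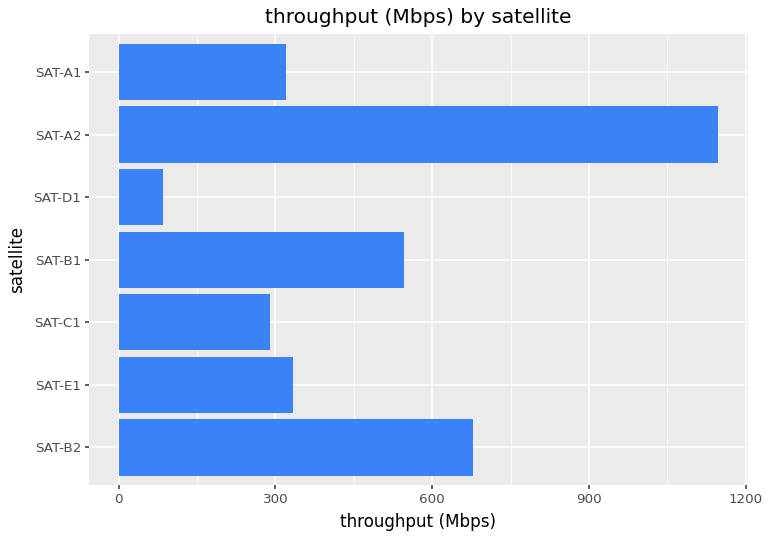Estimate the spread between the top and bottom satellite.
≈ 1000

Max SAT-A2 ≈ 1100, min SAT-D1 ≈ 100; range ≈ 1000.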